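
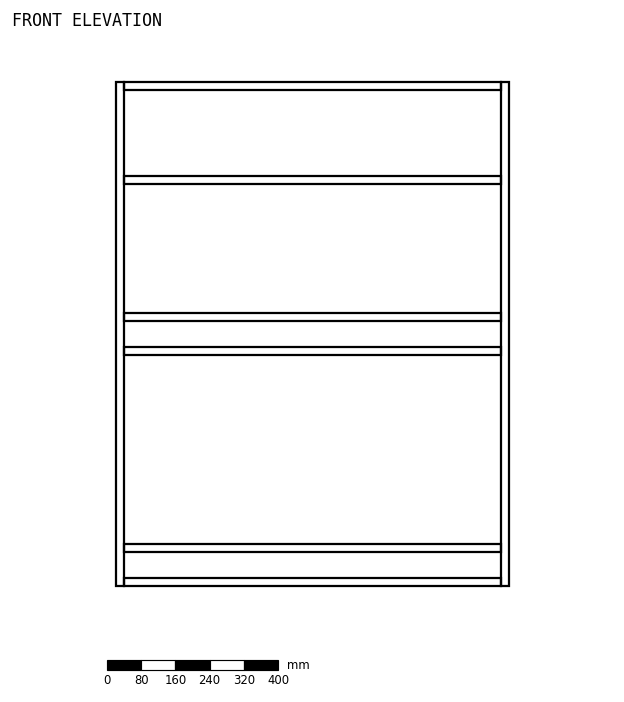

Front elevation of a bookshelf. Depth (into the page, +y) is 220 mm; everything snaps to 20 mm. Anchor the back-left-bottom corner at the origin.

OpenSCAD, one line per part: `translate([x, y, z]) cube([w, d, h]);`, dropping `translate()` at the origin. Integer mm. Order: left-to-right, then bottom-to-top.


cube([20, 220, 1180]);
translate([20, 0, 0]) cube([880, 220, 20]);
translate([20, 0, 80]) cube([880, 220, 20]);
translate([20, 0, 540]) cube([880, 220, 20]);
translate([20, 0, 620]) cube([880, 220, 20]);
translate([20, 0, 940]) cube([880, 220, 20]);
translate([20, 0, 1160]) cube([880, 220, 20]);
translate([900, 0, 0]) cube([20, 220, 1180]);


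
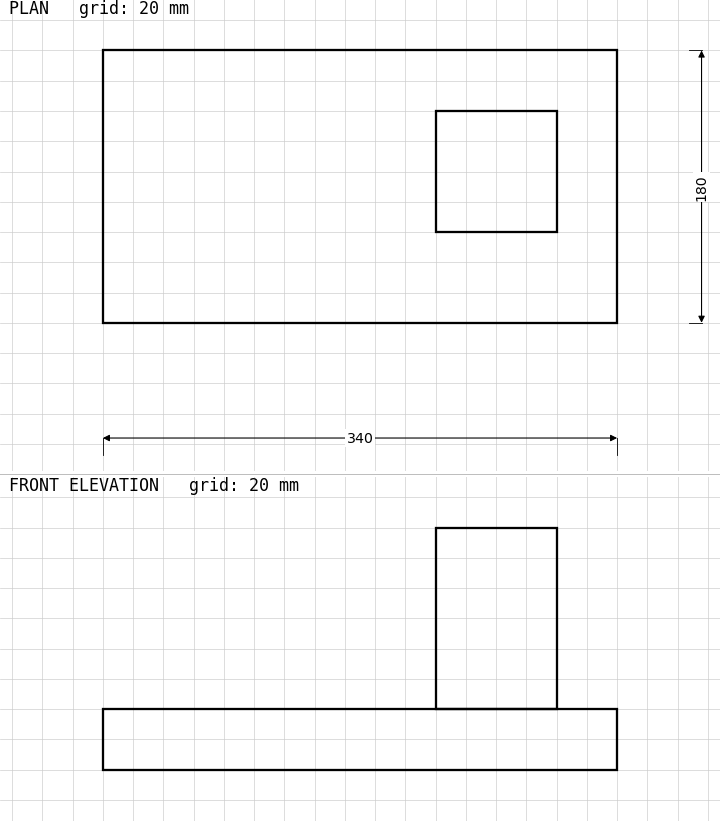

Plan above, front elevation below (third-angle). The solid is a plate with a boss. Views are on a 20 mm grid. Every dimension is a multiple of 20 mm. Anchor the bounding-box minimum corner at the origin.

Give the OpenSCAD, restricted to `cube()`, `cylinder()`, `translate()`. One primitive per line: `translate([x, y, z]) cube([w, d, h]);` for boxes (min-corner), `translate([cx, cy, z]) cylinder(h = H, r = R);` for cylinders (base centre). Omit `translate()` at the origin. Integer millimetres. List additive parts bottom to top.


cube([340, 180, 40]);
translate([220, 60, 40]) cube([80, 80, 120]);


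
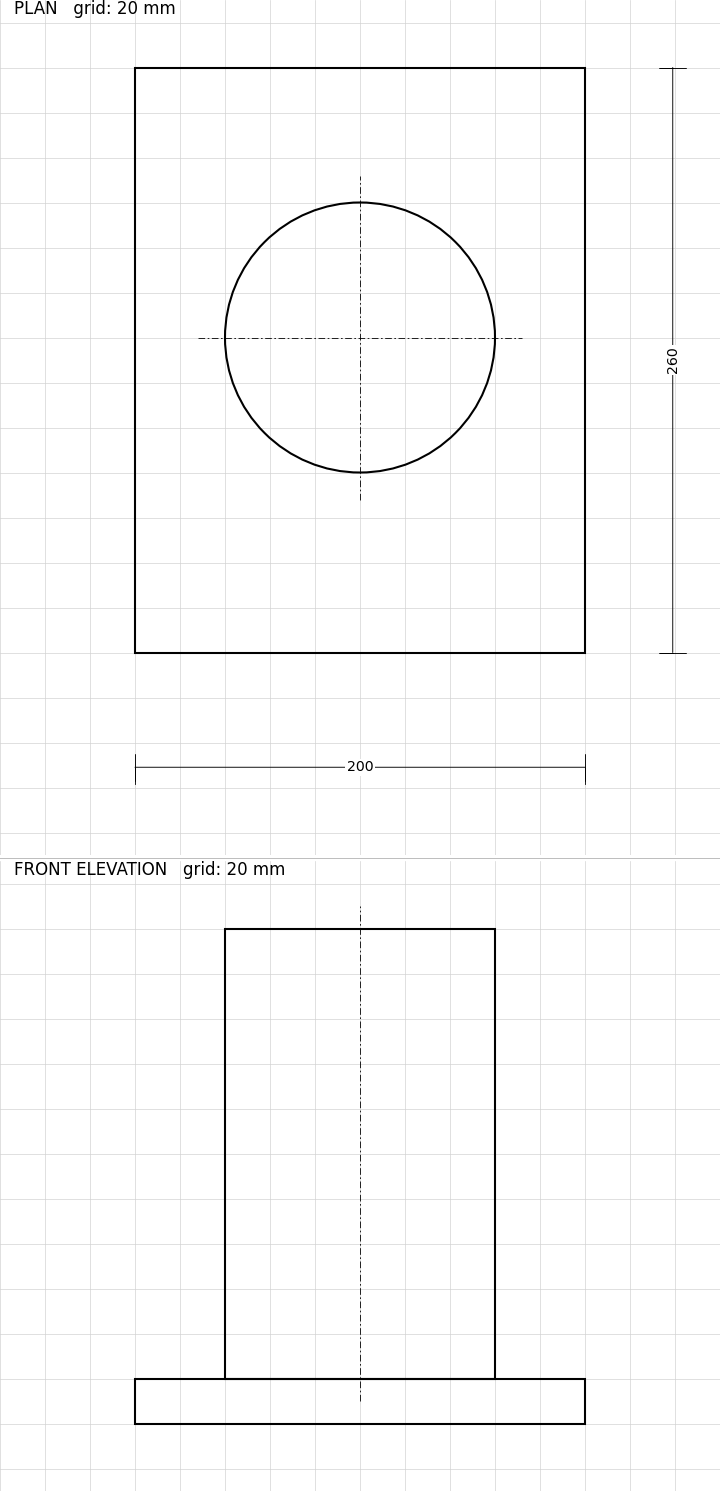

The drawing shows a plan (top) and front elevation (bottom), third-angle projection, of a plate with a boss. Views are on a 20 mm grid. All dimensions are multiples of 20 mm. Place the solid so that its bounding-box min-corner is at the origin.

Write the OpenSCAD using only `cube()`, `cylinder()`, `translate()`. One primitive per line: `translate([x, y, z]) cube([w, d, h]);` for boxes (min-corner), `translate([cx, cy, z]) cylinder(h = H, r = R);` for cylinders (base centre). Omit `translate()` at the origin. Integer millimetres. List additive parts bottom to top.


cube([200, 260, 20]);
translate([100, 140, 20]) cylinder(h = 200, r = 60);


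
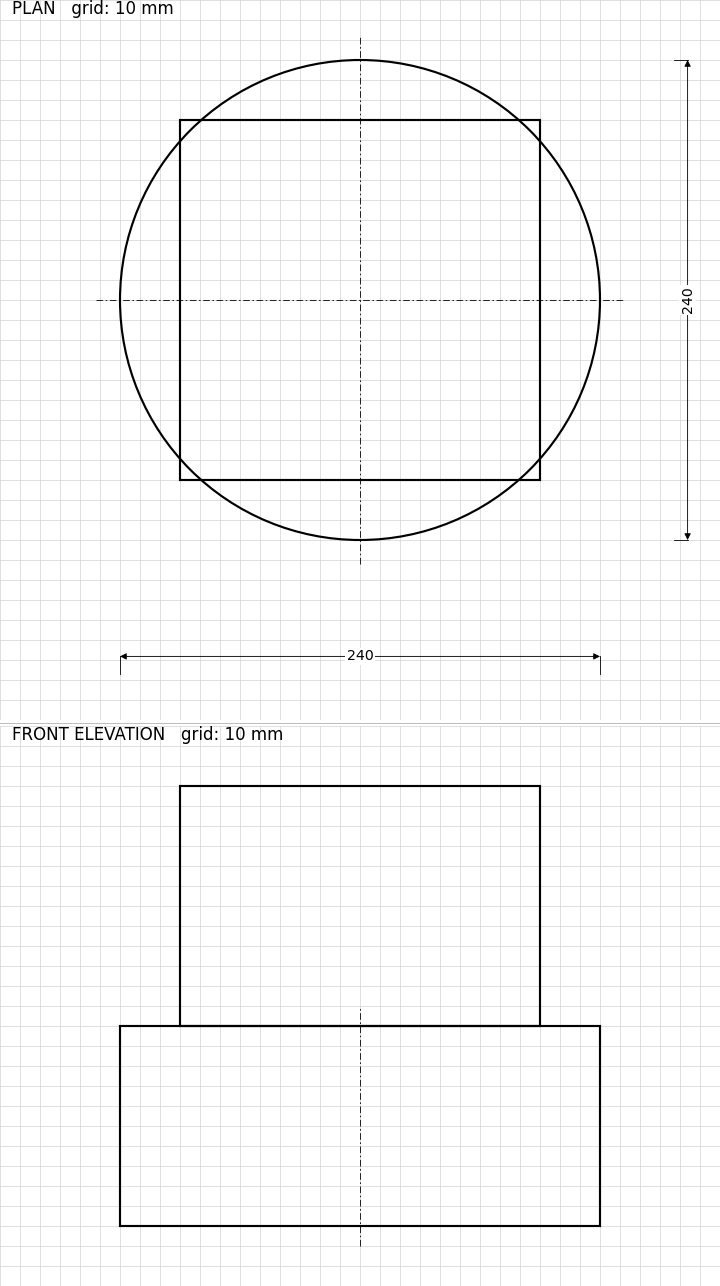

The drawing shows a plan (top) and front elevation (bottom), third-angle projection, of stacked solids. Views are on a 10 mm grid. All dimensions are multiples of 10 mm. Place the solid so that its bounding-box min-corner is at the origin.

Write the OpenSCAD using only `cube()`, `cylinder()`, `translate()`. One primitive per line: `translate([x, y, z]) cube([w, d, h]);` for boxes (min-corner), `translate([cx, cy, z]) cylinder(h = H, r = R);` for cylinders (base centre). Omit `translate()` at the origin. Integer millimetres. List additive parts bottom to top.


translate([120, 120, 0]) cylinder(h = 100, r = 120);
translate([30, 30, 100]) cube([180, 180, 120]);


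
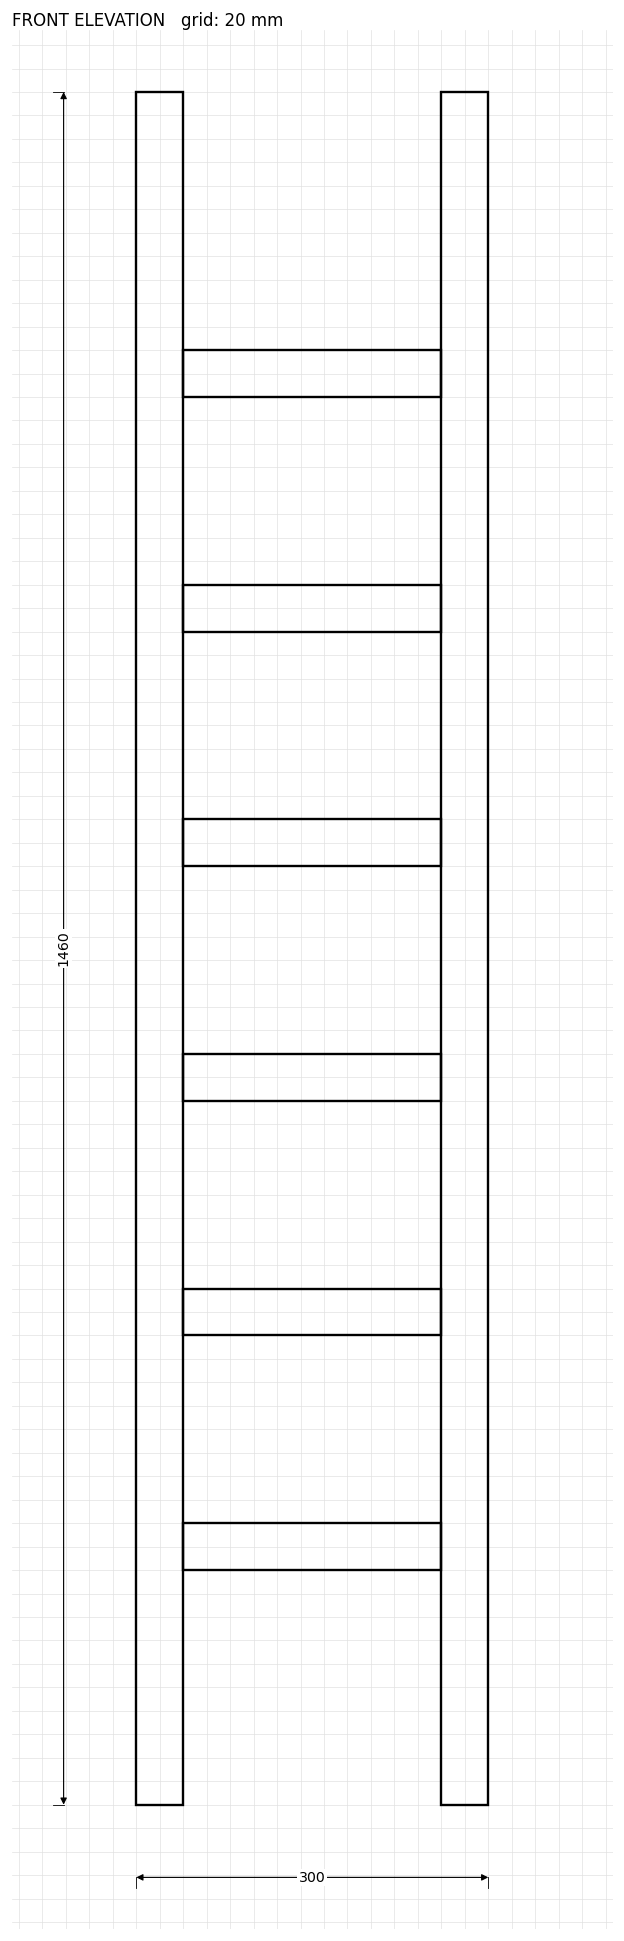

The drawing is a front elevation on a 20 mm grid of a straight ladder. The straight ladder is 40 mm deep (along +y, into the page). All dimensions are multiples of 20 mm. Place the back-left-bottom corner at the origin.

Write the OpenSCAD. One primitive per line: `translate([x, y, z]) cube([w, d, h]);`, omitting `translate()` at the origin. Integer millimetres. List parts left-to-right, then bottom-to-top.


cube([40, 40, 1460]);
translate([40, 0, 200]) cube([220, 40, 40]);
translate([40, 0, 400]) cube([220, 40, 40]);
translate([40, 0, 600]) cube([220, 40, 40]);
translate([40, 0, 800]) cube([220, 40, 40]);
translate([40, 0, 1000]) cube([220, 40, 40]);
translate([40, 0, 1200]) cube([220, 40, 40]);
translate([260, 0, 0]) cube([40, 40, 1460]);


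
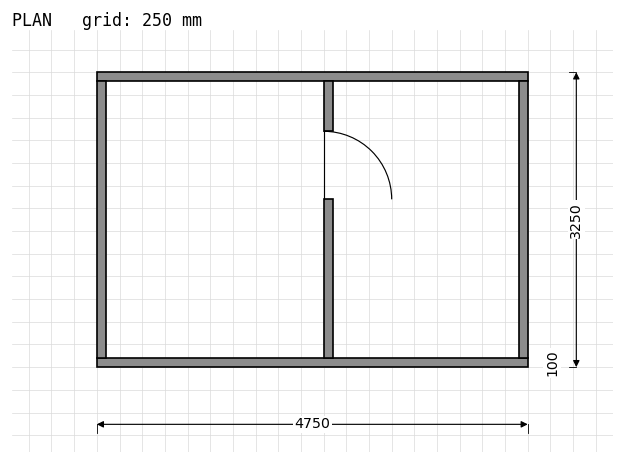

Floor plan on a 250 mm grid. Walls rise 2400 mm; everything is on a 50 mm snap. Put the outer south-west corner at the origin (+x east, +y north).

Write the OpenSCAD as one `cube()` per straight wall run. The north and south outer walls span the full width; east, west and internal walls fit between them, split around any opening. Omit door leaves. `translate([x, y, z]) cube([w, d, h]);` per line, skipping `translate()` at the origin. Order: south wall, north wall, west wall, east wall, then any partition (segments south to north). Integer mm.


cube([4750, 100, 2400]);
translate([0, 3150, 0]) cube([4750, 100, 2400]);
translate([0, 100, 0]) cube([100, 3050, 2400]);
translate([4650, 100, 0]) cube([100, 3050, 2400]);
translate([2500, 100, 0]) cube([100, 1750, 2400]);
translate([2500, 2600, 0]) cube([100, 550, 2400]);


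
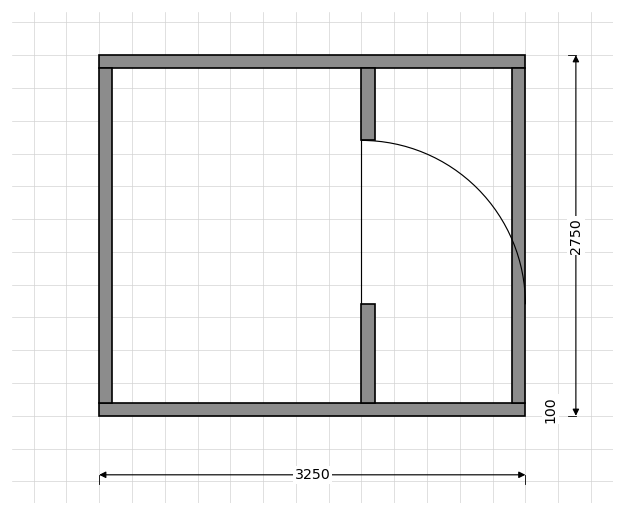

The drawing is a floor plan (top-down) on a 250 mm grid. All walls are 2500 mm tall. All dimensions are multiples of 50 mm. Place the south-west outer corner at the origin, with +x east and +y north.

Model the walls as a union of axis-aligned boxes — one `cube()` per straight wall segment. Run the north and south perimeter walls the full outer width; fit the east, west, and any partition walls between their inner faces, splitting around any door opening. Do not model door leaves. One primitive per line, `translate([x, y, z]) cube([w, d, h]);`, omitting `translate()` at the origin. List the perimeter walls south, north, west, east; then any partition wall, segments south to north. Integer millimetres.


cube([3250, 100, 2500]);
translate([0, 2650, 0]) cube([3250, 100, 2500]);
translate([0, 100, 0]) cube([100, 2550, 2500]);
translate([3150, 100, 0]) cube([100, 2550, 2500]);
translate([2000, 100, 0]) cube([100, 750, 2500]);
translate([2000, 2100, 0]) cube([100, 550, 2500]);


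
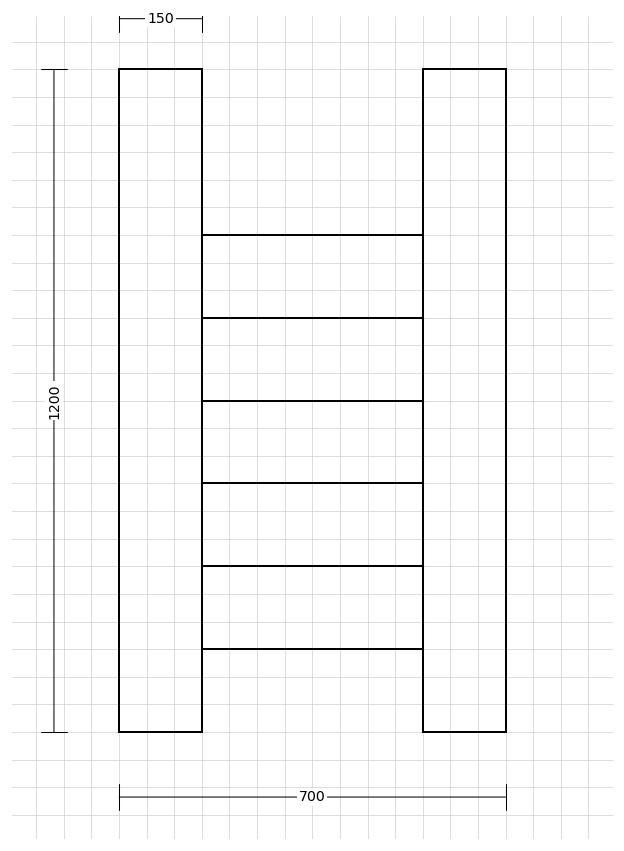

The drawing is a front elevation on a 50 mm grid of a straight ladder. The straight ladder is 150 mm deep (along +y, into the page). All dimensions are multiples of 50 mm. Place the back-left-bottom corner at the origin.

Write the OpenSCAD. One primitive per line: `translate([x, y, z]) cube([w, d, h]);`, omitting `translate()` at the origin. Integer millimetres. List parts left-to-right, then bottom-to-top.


cube([150, 150, 1200]);
translate([150, 0, 150]) cube([400, 150, 150]);
translate([150, 0, 300]) cube([400, 150, 150]);
translate([150, 0, 450]) cube([400, 150, 150]);
translate([150, 0, 600]) cube([400, 150, 150]);
translate([150, 0, 750]) cube([400, 150, 150]);
translate([550, 0, 0]) cube([150, 150, 1200]);


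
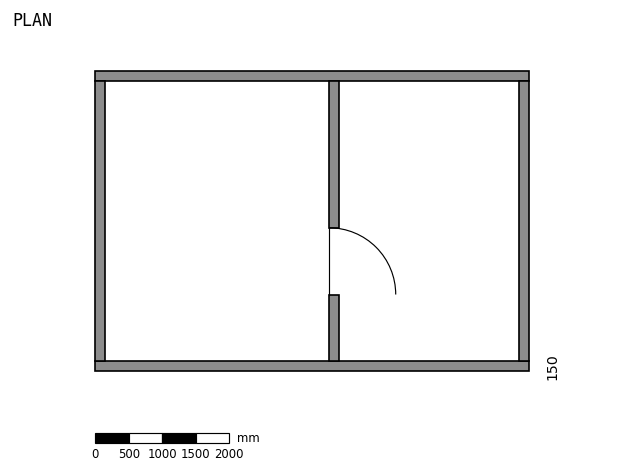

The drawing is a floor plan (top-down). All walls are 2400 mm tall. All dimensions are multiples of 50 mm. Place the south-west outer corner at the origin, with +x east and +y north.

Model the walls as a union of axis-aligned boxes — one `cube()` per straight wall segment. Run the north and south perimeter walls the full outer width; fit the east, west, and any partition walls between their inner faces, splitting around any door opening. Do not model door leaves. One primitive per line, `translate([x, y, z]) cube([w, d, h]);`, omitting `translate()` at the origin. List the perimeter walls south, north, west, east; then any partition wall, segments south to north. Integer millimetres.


cube([6500, 150, 2400]);
translate([0, 4350, 0]) cube([6500, 150, 2400]);
translate([0, 150, 0]) cube([150, 4200, 2400]);
translate([6350, 150, 0]) cube([150, 4200, 2400]);
translate([3500, 150, 0]) cube([150, 1000, 2400]);
translate([3500, 2150, 0]) cube([150, 2200, 2400]);


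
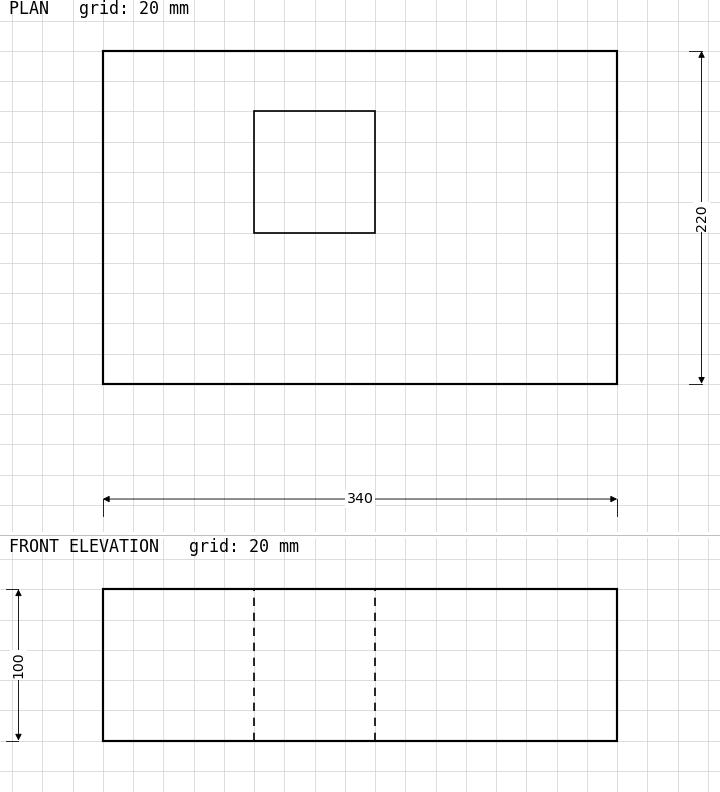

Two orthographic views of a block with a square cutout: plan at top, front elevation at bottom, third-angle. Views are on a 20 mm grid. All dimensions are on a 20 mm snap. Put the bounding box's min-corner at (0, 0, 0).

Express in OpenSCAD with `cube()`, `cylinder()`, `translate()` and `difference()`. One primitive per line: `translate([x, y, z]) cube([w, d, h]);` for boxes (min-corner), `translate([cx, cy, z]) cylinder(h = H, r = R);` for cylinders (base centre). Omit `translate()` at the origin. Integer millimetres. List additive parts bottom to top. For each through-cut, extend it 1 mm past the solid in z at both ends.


difference() {
  cube([340, 220, 100]);
  translate([100, 100, -1]) cube([80, 80, 102]);
}


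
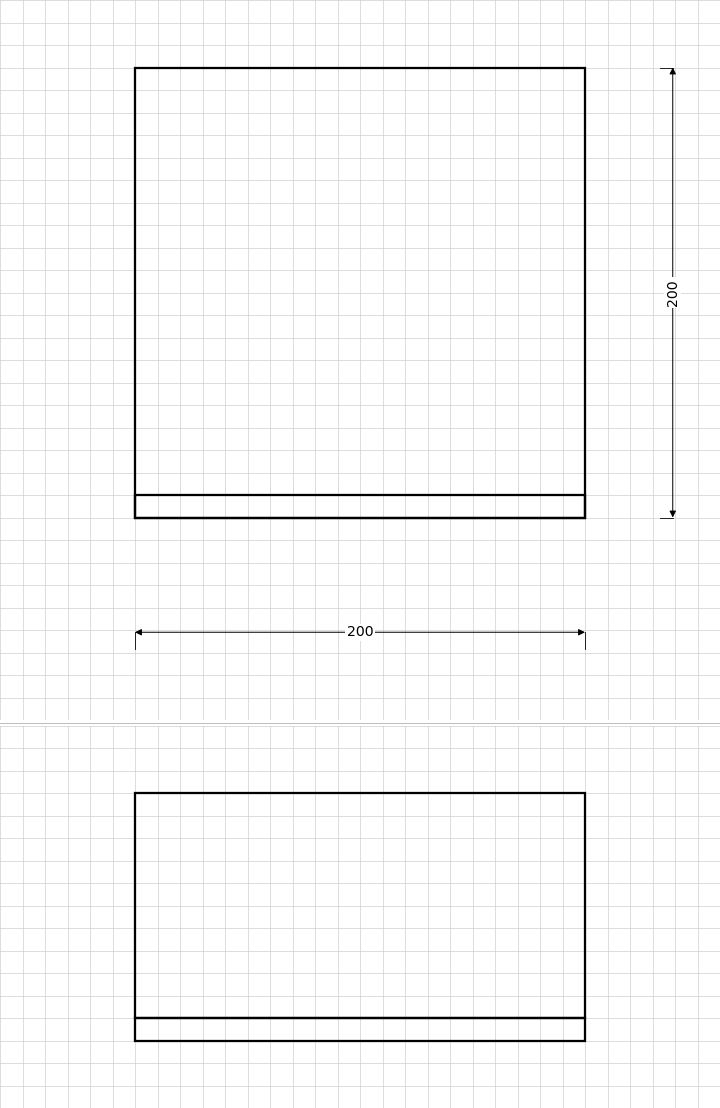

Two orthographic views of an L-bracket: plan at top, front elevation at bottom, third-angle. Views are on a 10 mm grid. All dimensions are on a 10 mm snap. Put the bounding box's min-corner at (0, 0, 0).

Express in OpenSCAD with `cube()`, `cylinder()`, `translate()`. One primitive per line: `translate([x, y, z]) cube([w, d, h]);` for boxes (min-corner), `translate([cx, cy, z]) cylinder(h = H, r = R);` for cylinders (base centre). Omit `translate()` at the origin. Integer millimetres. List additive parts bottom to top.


cube([200, 200, 10]);
translate([0, 0, 10]) cube([200, 10, 100]);


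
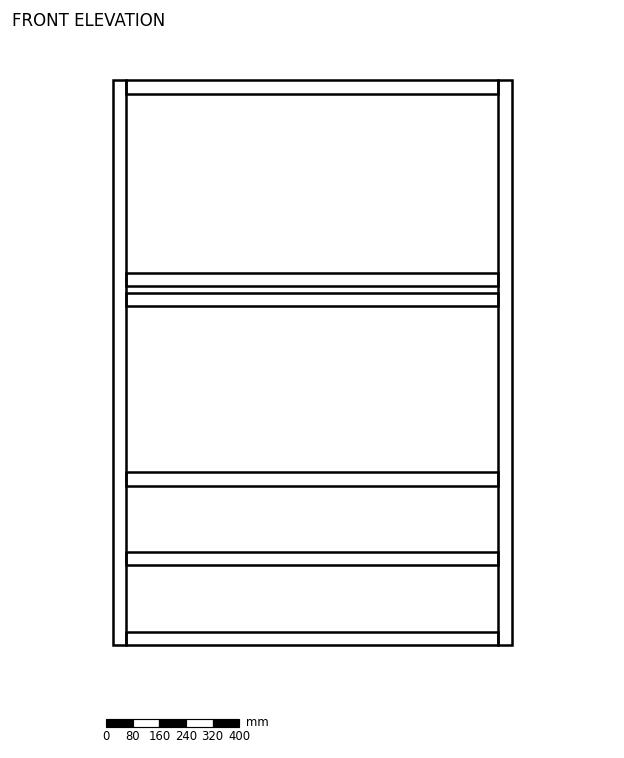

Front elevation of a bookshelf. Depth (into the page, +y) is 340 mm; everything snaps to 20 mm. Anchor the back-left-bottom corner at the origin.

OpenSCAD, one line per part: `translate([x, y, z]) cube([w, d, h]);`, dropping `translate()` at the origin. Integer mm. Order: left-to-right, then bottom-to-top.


cube([40, 340, 1700]);
translate([40, 0, 0]) cube([1120, 340, 40]);
translate([40, 0, 240]) cube([1120, 340, 40]);
translate([40, 0, 480]) cube([1120, 340, 40]);
translate([40, 0, 1020]) cube([1120, 340, 40]);
translate([40, 0, 1080]) cube([1120, 340, 40]);
translate([40, 0, 1660]) cube([1120, 340, 40]);
translate([1160, 0, 0]) cube([40, 340, 1700]);


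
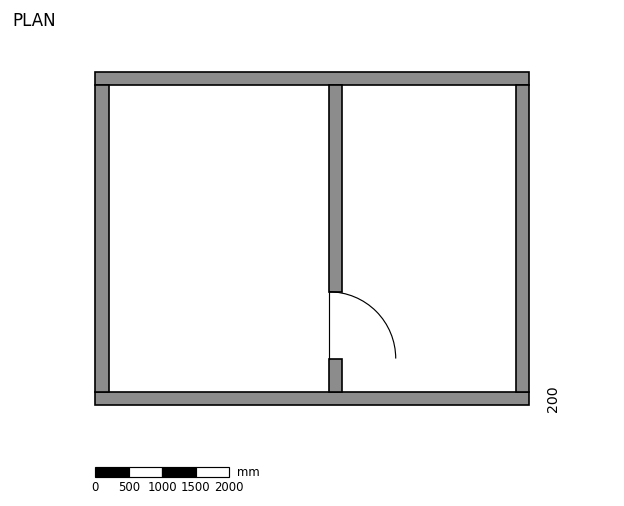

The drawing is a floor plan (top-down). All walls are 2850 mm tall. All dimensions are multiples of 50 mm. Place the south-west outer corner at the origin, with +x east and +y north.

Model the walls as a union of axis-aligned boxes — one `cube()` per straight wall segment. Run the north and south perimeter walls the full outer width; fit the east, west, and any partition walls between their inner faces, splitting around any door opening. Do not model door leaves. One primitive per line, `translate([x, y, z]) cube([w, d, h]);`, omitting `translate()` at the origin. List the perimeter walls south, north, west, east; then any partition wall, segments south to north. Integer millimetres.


cube([6500, 200, 2850]);
translate([0, 4800, 0]) cube([6500, 200, 2850]);
translate([0, 200, 0]) cube([200, 4600, 2850]);
translate([6300, 200, 0]) cube([200, 4600, 2850]);
translate([3500, 200, 0]) cube([200, 500, 2850]);
translate([3500, 1700, 0]) cube([200, 3100, 2850]);


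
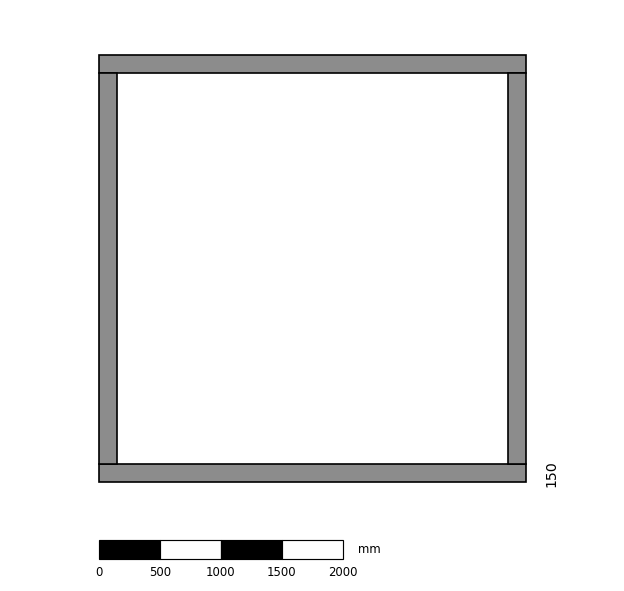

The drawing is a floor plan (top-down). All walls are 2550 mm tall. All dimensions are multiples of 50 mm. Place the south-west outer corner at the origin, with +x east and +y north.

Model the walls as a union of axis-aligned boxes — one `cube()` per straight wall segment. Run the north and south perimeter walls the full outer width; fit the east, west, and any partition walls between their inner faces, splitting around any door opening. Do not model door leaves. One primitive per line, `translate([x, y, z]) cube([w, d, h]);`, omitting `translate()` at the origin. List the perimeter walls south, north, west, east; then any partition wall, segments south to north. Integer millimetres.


cube([3500, 150, 2550]);
translate([0, 3350, 0]) cube([3500, 150, 2550]);
translate([0, 150, 0]) cube([150, 3200, 2550]);
translate([3350, 150, 0]) cube([150, 3200, 2550]);


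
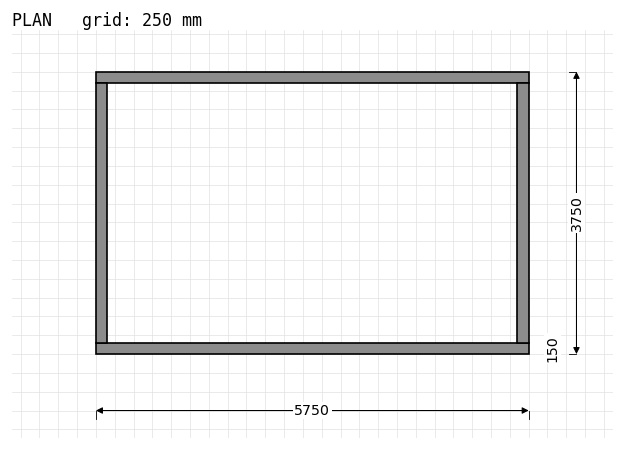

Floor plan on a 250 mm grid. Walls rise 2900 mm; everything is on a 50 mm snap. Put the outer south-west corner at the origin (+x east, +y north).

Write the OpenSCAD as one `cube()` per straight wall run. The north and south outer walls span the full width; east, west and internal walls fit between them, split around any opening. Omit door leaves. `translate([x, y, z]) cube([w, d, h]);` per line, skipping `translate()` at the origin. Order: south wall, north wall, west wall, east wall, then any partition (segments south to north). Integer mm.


cube([5750, 150, 2900]);
translate([0, 3600, 0]) cube([5750, 150, 2900]);
translate([0, 150, 0]) cube([150, 3450, 2900]);
translate([5600, 150, 0]) cube([150, 3450, 2900]);


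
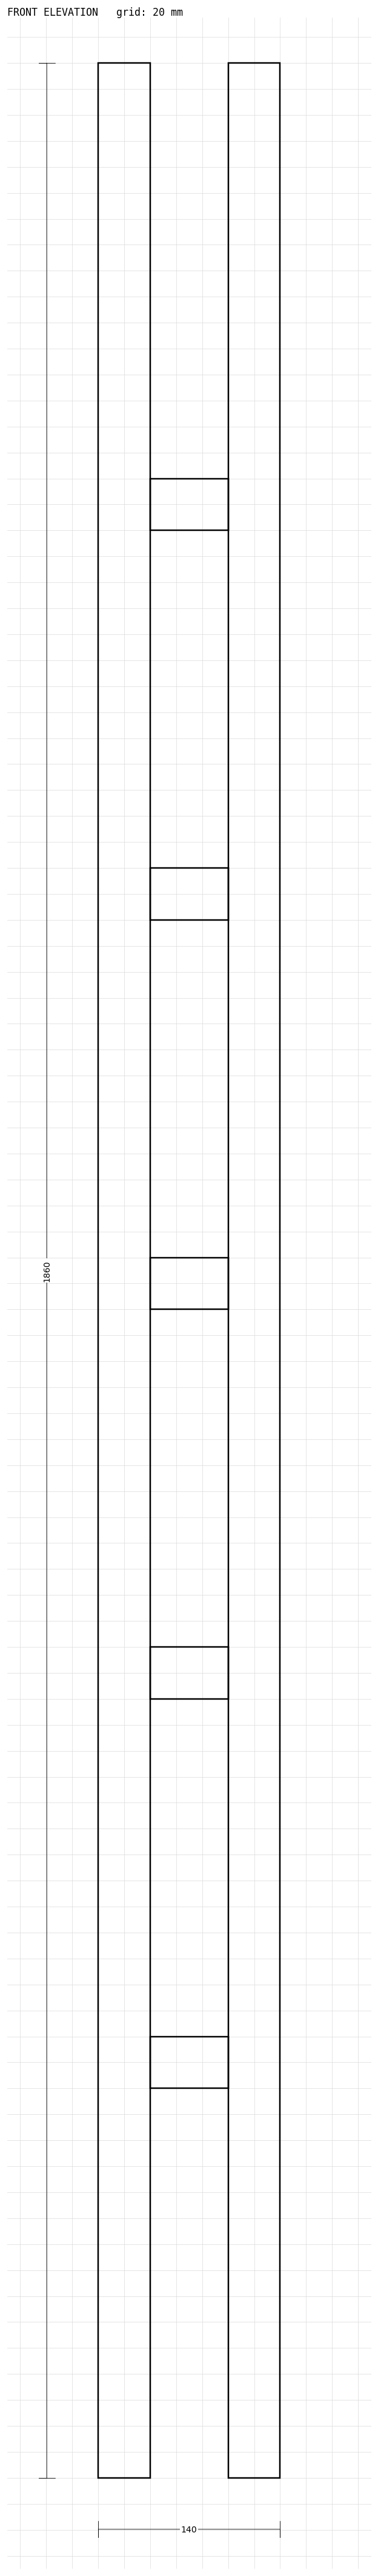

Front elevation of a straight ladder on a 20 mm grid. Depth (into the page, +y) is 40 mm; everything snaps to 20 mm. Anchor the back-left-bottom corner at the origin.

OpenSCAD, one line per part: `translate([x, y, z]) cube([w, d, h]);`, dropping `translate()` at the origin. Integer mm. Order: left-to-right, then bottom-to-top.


cube([40, 40, 1860]);
translate([40, 0, 300]) cube([60, 40, 40]);
translate([40, 0, 600]) cube([60, 40, 40]);
translate([40, 0, 900]) cube([60, 40, 40]);
translate([40, 0, 1200]) cube([60, 40, 40]);
translate([40, 0, 1500]) cube([60, 40, 40]);
translate([100, 0, 0]) cube([40, 40, 1860]);


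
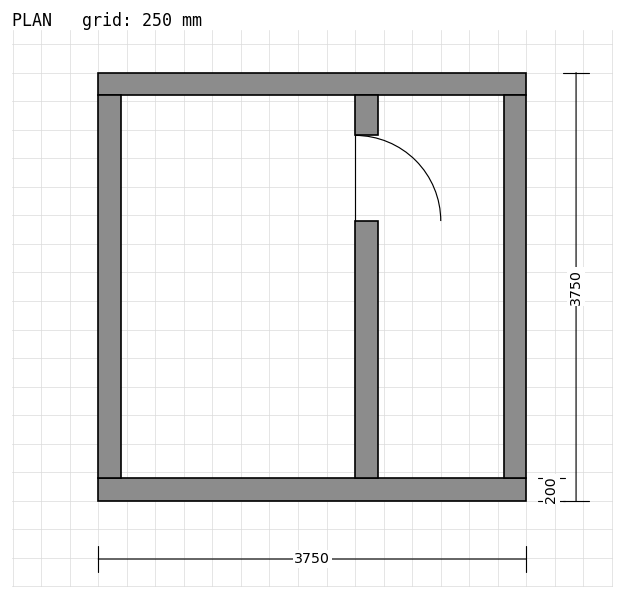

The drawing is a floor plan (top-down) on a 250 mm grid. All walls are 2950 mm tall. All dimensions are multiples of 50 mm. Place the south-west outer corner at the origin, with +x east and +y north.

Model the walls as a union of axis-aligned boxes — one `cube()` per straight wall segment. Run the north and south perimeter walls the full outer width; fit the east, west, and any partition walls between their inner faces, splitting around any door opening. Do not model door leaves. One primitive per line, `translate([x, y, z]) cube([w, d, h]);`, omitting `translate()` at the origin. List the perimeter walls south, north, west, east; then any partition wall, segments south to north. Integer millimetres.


cube([3750, 200, 2950]);
translate([0, 3550, 0]) cube([3750, 200, 2950]);
translate([0, 200, 0]) cube([200, 3350, 2950]);
translate([3550, 200, 0]) cube([200, 3350, 2950]);
translate([2250, 200, 0]) cube([200, 2250, 2950]);
translate([2250, 3200, 0]) cube([200, 350, 2950]);


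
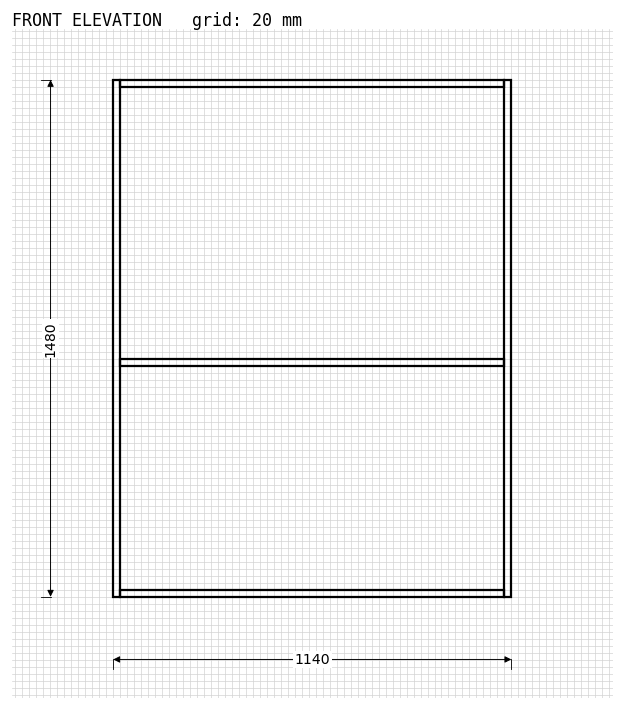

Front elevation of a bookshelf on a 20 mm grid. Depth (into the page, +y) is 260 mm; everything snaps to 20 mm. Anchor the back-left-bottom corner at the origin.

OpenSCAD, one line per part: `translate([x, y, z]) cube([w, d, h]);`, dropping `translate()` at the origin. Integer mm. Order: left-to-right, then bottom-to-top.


cube([20, 260, 1480]);
translate([20, 0, 0]) cube([1100, 260, 20]);
translate([20, 0, 660]) cube([1100, 260, 20]);
translate([20, 0, 1460]) cube([1100, 260, 20]);
translate([1120, 0, 0]) cube([20, 260, 1480]);


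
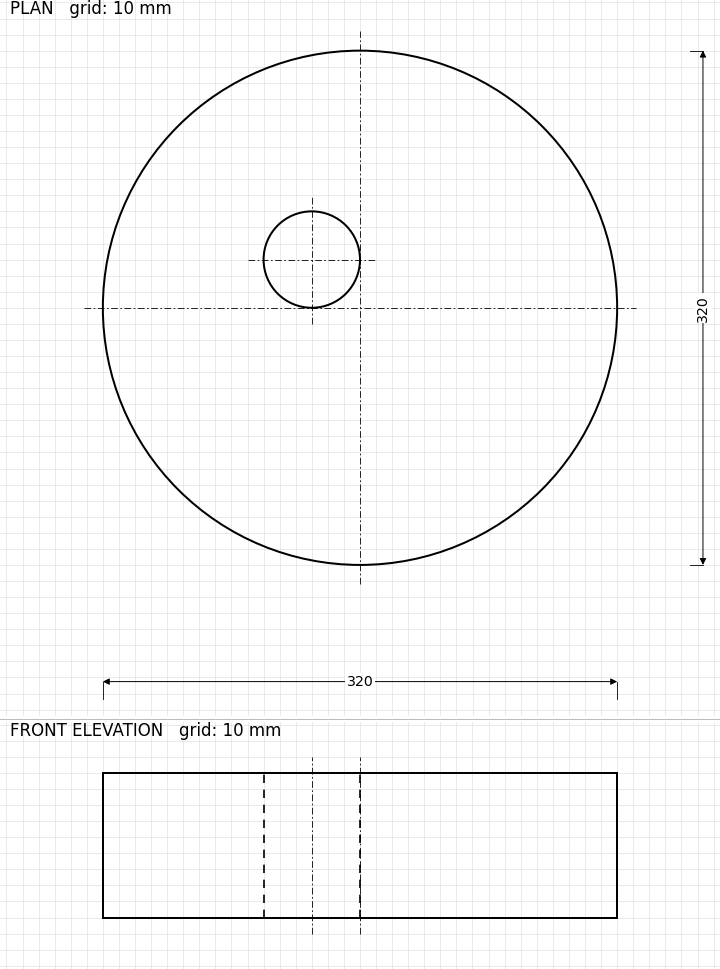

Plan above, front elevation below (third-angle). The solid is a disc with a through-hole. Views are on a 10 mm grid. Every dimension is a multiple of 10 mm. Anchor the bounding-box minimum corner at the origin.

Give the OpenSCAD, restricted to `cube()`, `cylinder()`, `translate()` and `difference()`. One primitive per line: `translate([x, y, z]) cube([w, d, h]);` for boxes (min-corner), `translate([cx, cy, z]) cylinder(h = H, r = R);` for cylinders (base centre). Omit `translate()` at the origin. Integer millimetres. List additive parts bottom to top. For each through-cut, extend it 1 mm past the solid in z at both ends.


difference() {
  translate([160, 160, 0]) cylinder(h = 90, r = 160);
  translate([130, 190, -1]) cylinder(h = 92, r = 30);
}


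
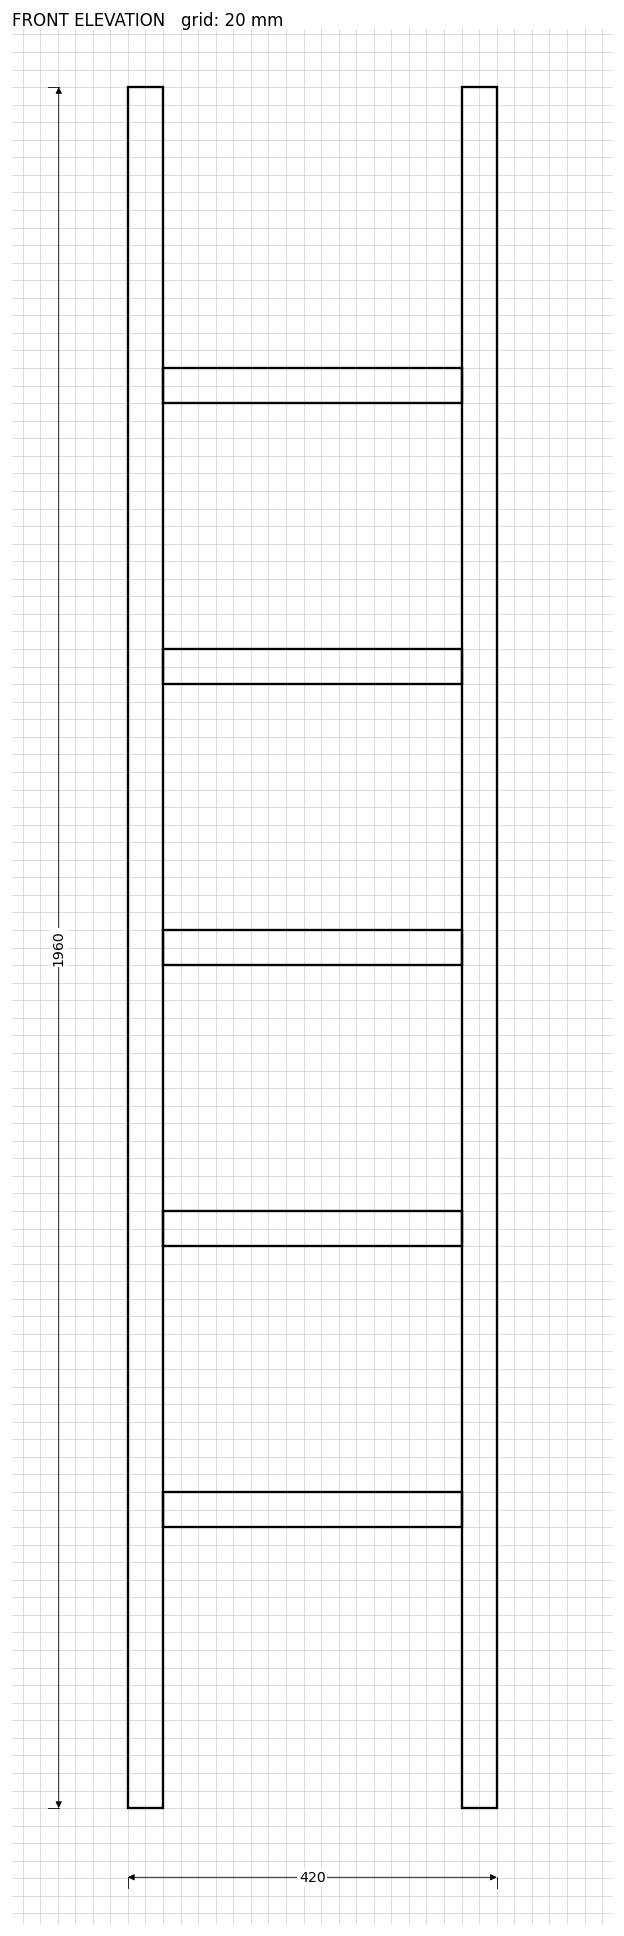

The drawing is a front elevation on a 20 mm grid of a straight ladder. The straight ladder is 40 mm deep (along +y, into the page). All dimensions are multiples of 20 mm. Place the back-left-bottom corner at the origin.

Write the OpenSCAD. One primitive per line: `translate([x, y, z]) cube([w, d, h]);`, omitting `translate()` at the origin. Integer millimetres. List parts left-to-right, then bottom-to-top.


cube([40, 40, 1960]);
translate([40, 0, 320]) cube([340, 40, 40]);
translate([40, 0, 640]) cube([340, 40, 40]);
translate([40, 0, 960]) cube([340, 40, 40]);
translate([40, 0, 1280]) cube([340, 40, 40]);
translate([40, 0, 1600]) cube([340, 40, 40]);
translate([380, 0, 0]) cube([40, 40, 1960]);


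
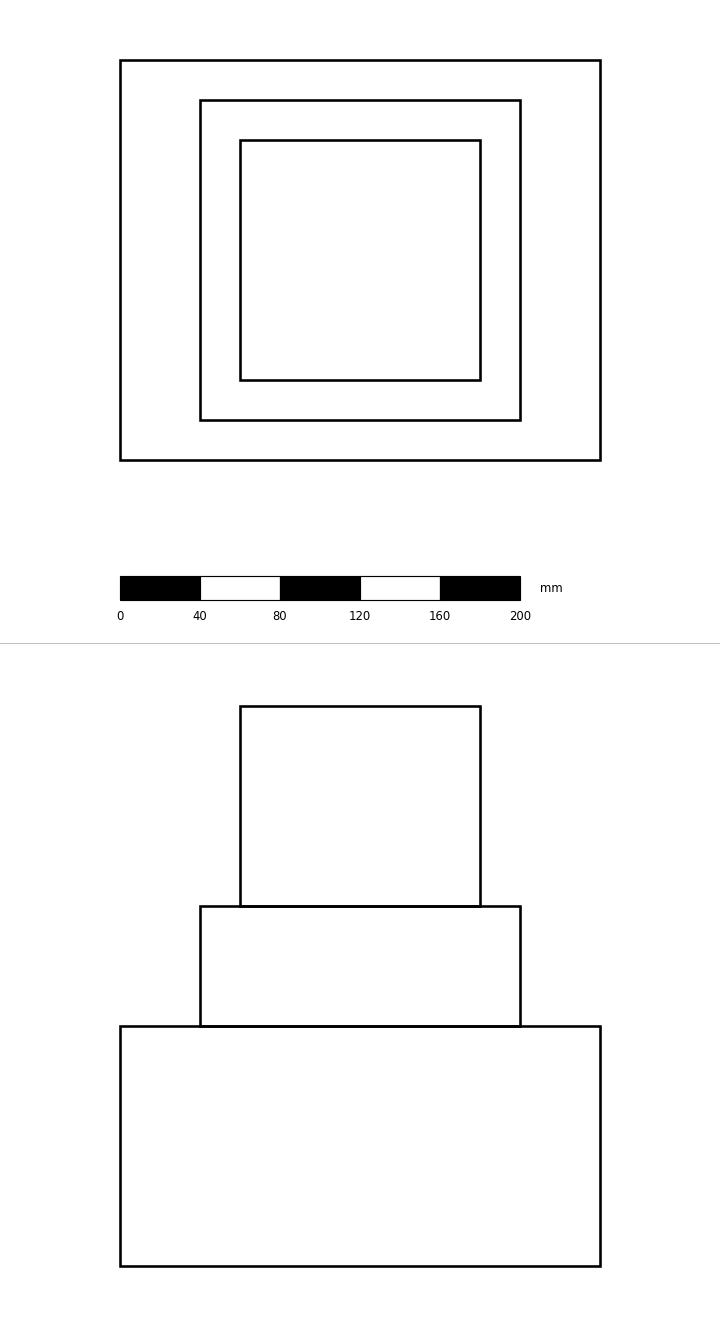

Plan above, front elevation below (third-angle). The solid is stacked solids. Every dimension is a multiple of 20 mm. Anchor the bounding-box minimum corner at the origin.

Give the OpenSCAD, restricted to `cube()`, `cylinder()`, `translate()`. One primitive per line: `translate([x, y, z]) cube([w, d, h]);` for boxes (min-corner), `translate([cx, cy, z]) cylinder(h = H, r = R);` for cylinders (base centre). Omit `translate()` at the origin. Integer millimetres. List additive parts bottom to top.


cube([240, 200, 120]);
translate([40, 20, 120]) cube([160, 160, 60]);
translate([60, 40, 180]) cube([120, 120, 100]);


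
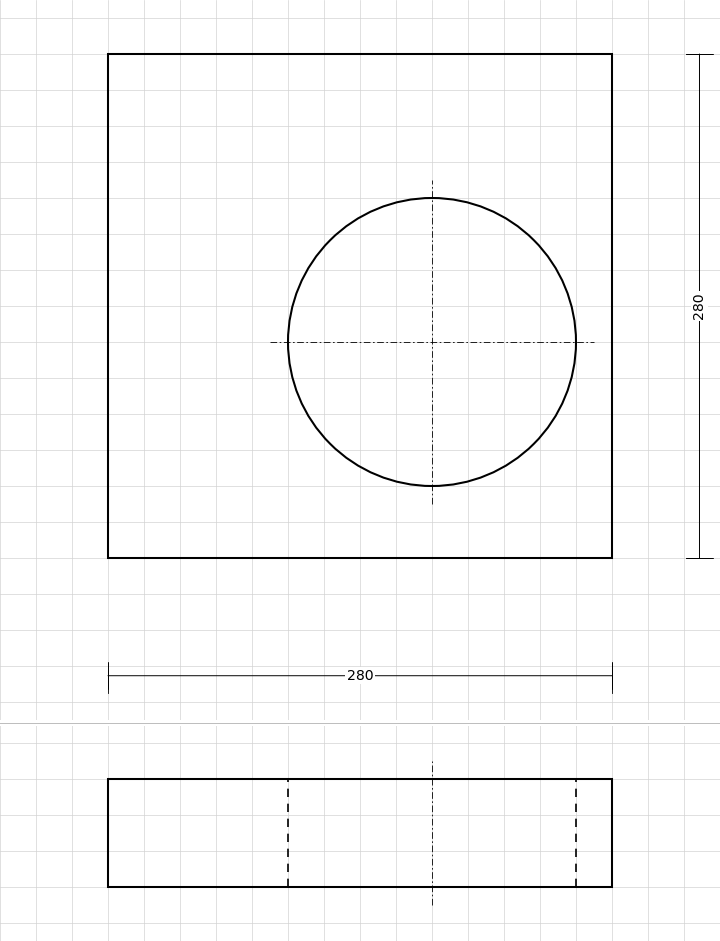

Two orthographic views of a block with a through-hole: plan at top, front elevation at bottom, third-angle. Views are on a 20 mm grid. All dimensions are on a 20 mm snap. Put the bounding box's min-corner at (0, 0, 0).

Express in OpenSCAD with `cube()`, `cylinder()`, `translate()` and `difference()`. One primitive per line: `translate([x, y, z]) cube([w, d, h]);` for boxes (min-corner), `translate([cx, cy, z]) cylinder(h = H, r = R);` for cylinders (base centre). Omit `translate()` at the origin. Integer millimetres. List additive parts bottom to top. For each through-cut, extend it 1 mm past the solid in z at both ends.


difference() {
  cube([280, 280, 60]);
  translate([180, 120, -1]) cylinder(h = 62, r = 80);
}


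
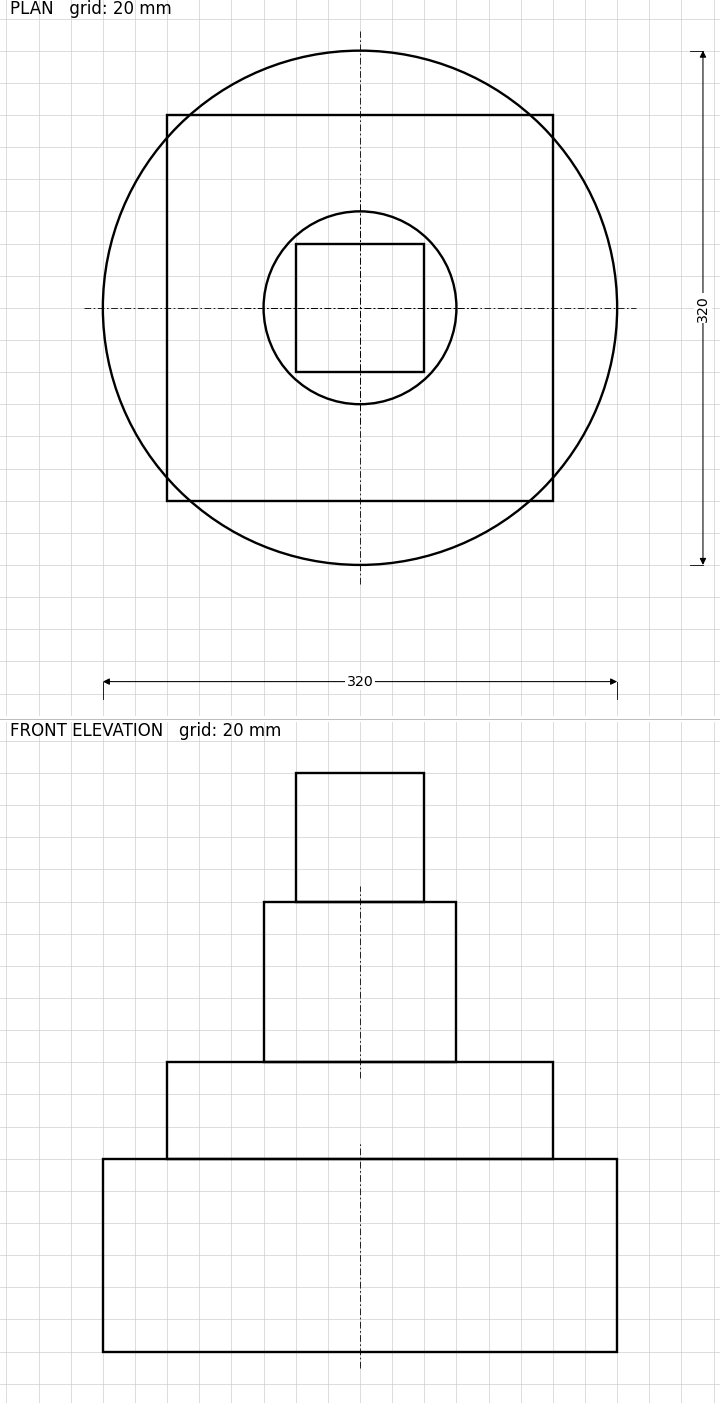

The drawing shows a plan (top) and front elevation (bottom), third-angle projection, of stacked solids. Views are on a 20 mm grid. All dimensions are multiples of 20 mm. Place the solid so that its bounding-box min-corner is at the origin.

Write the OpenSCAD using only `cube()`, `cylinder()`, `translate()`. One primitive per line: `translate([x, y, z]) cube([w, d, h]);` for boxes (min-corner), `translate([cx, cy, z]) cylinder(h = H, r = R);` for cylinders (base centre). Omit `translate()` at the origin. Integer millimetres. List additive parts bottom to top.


translate([160, 160, 0]) cylinder(h = 120, r = 160);
translate([40, 40, 120]) cube([240, 240, 60]);
translate([160, 160, 180]) cylinder(h = 100, r = 60);
translate([120, 120, 280]) cube([80, 80, 80]);


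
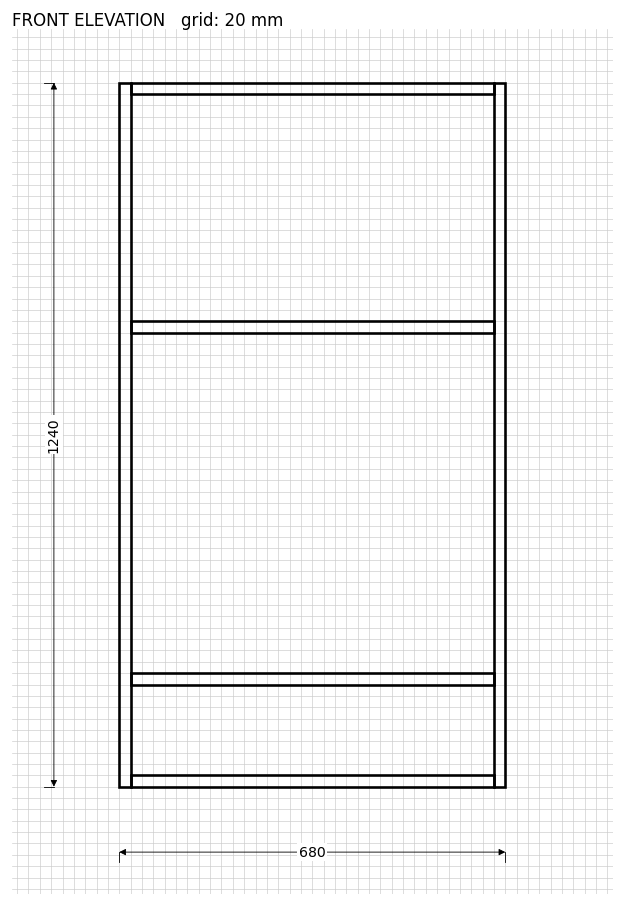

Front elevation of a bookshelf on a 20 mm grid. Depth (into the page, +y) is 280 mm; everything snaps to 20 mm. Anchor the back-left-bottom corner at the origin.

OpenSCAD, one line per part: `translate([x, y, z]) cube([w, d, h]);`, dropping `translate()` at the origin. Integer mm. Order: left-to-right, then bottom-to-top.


cube([20, 280, 1240]);
translate([20, 0, 0]) cube([640, 280, 20]);
translate([20, 0, 180]) cube([640, 280, 20]);
translate([20, 0, 800]) cube([640, 280, 20]);
translate([20, 0, 1220]) cube([640, 280, 20]);
translate([660, 0, 0]) cube([20, 280, 1240]);


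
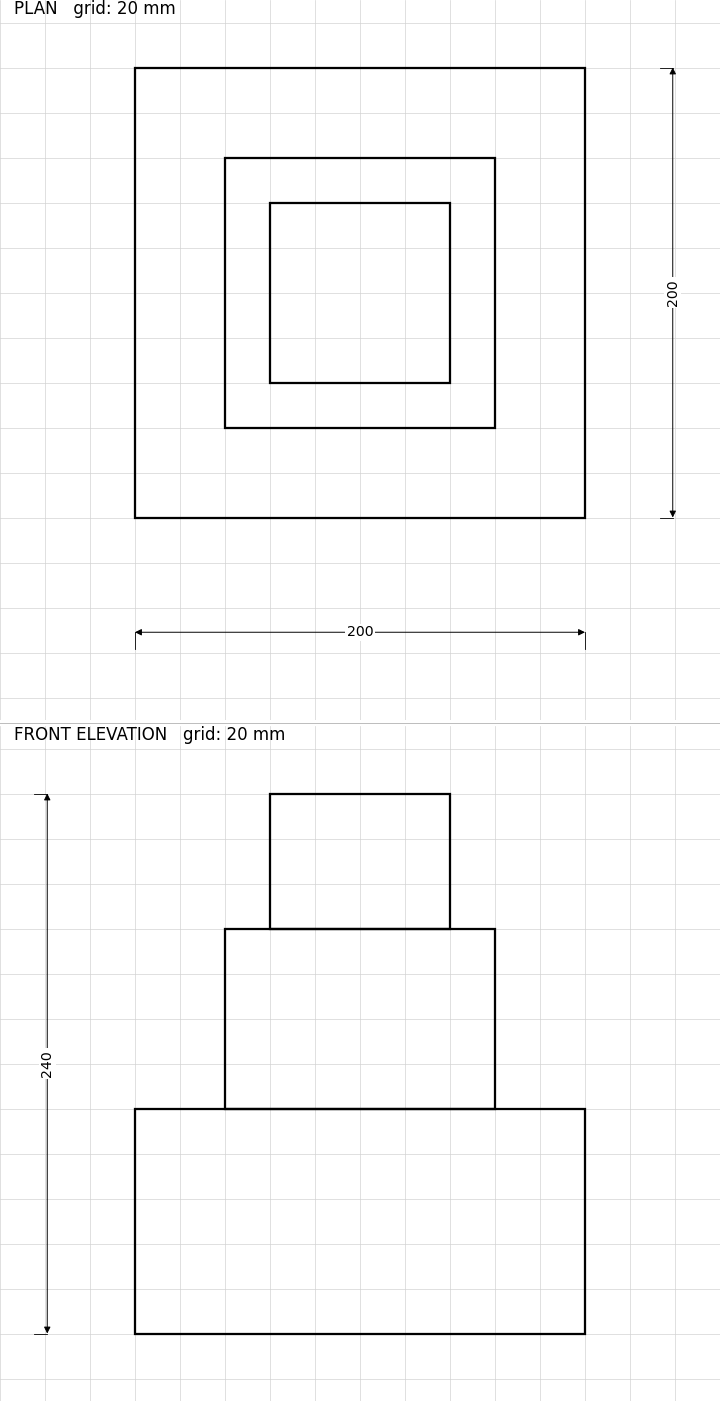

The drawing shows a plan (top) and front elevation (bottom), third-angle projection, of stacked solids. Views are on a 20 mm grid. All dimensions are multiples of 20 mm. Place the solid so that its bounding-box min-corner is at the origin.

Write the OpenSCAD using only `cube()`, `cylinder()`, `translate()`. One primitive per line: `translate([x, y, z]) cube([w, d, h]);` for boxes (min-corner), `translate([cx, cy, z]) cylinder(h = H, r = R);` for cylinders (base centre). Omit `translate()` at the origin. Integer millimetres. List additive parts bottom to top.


cube([200, 200, 100]);
translate([40, 40, 100]) cube([120, 120, 80]);
translate([60, 60, 180]) cube([80, 80, 60]);


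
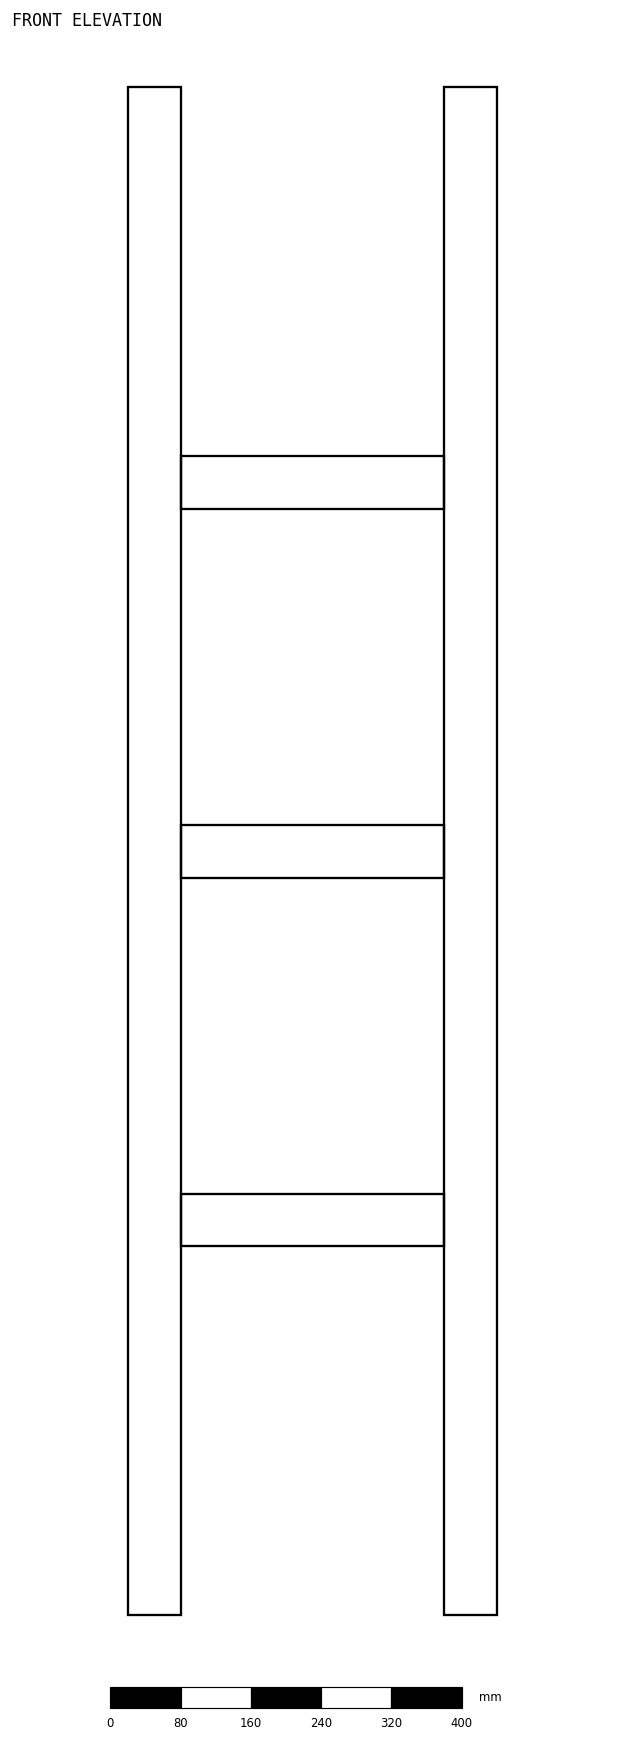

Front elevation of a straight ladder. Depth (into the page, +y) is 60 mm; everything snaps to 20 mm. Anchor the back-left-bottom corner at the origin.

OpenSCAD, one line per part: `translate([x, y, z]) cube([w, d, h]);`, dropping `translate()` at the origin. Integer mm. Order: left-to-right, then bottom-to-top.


cube([60, 60, 1740]);
translate([60, 0, 420]) cube([300, 60, 60]);
translate([60, 0, 840]) cube([300, 60, 60]);
translate([60, 0, 1260]) cube([300, 60, 60]);
translate([360, 0, 0]) cube([60, 60, 1740]);


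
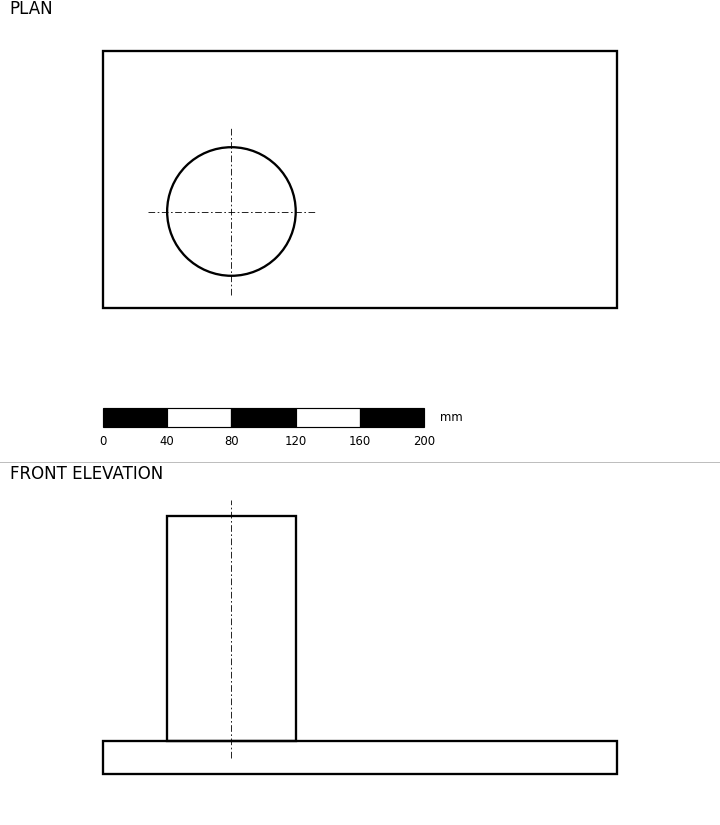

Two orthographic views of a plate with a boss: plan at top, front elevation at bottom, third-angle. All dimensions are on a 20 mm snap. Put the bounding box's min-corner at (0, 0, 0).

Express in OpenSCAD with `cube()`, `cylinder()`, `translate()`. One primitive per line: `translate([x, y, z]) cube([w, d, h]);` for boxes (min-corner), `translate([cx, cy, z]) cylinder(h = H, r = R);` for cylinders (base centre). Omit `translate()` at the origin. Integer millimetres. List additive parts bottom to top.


cube([320, 160, 20]);
translate([80, 60, 20]) cylinder(h = 140, r = 40);


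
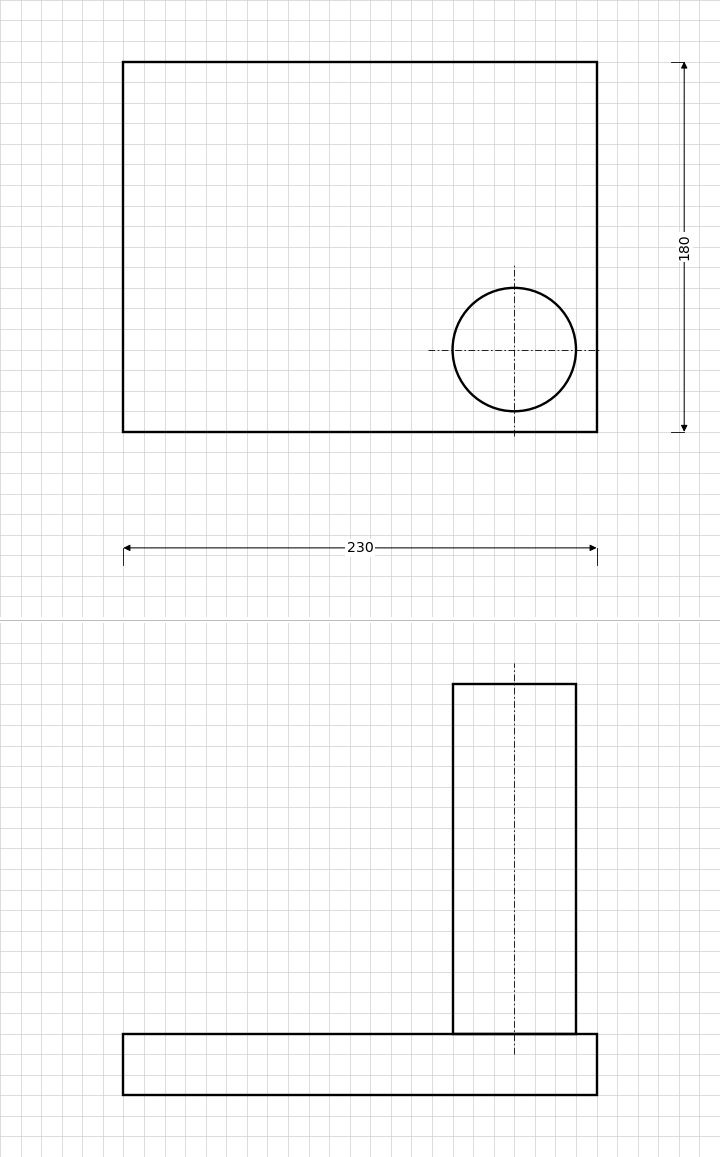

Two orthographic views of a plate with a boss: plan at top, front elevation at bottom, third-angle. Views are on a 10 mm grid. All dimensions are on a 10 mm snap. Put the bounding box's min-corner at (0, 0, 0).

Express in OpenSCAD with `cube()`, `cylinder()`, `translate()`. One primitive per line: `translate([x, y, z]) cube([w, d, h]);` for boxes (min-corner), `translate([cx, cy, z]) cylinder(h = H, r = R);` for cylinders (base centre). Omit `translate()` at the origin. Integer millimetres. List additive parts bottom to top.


cube([230, 180, 30]);
translate([190, 40, 30]) cylinder(h = 170, r = 30);


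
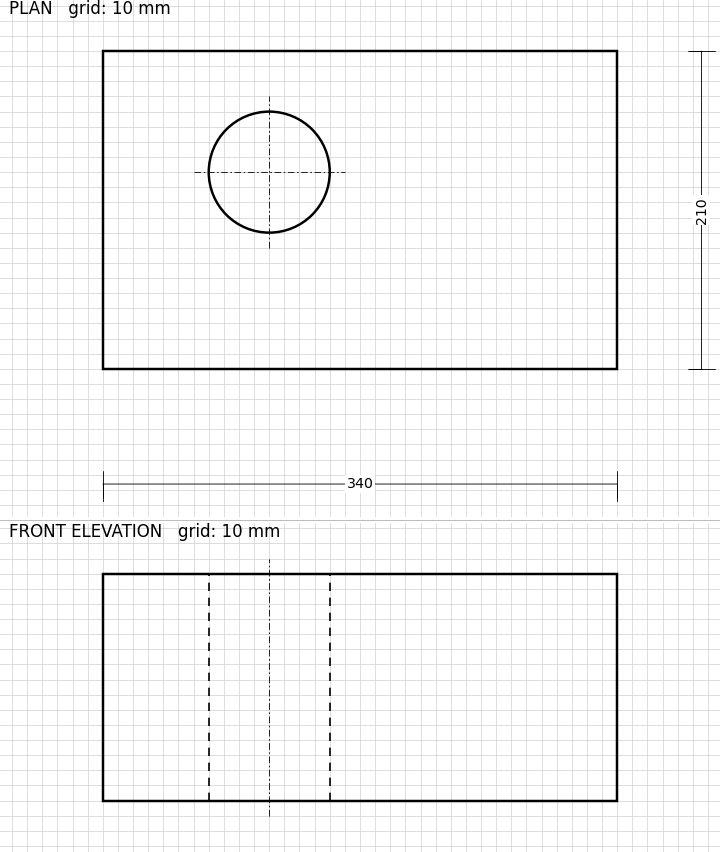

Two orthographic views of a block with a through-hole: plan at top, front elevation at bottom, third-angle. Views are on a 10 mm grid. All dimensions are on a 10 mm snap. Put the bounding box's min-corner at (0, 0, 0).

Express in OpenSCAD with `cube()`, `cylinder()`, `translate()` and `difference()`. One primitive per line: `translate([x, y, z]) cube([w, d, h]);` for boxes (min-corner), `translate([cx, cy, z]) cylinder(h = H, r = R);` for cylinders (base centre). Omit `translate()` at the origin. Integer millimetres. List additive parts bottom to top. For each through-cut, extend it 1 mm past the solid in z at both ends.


difference() {
  cube([340, 210, 150]);
  translate([110, 130, -1]) cylinder(h = 152, r = 40);
}


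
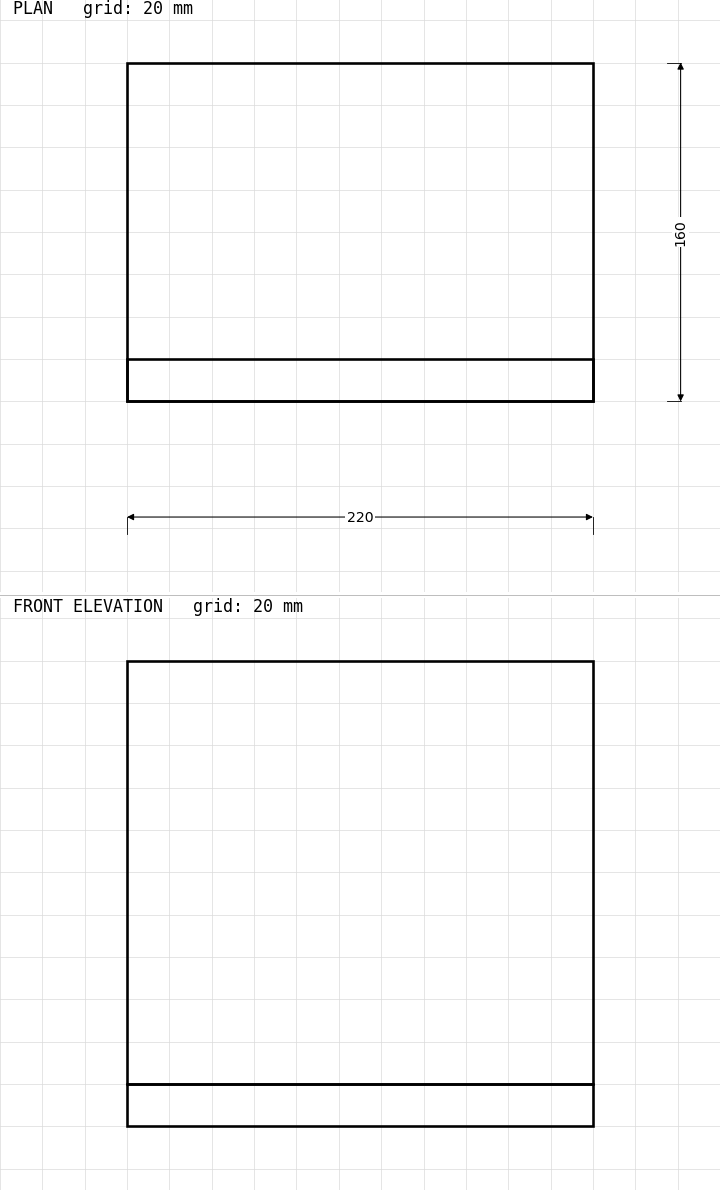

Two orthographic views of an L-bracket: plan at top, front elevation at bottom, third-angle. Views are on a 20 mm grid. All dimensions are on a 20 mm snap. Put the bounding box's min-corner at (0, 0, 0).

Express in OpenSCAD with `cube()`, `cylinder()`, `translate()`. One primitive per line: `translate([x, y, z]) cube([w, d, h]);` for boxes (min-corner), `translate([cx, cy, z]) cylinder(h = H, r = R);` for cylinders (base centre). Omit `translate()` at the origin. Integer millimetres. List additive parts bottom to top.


cube([220, 160, 20]);
translate([0, 0, 20]) cube([220, 20, 200]);


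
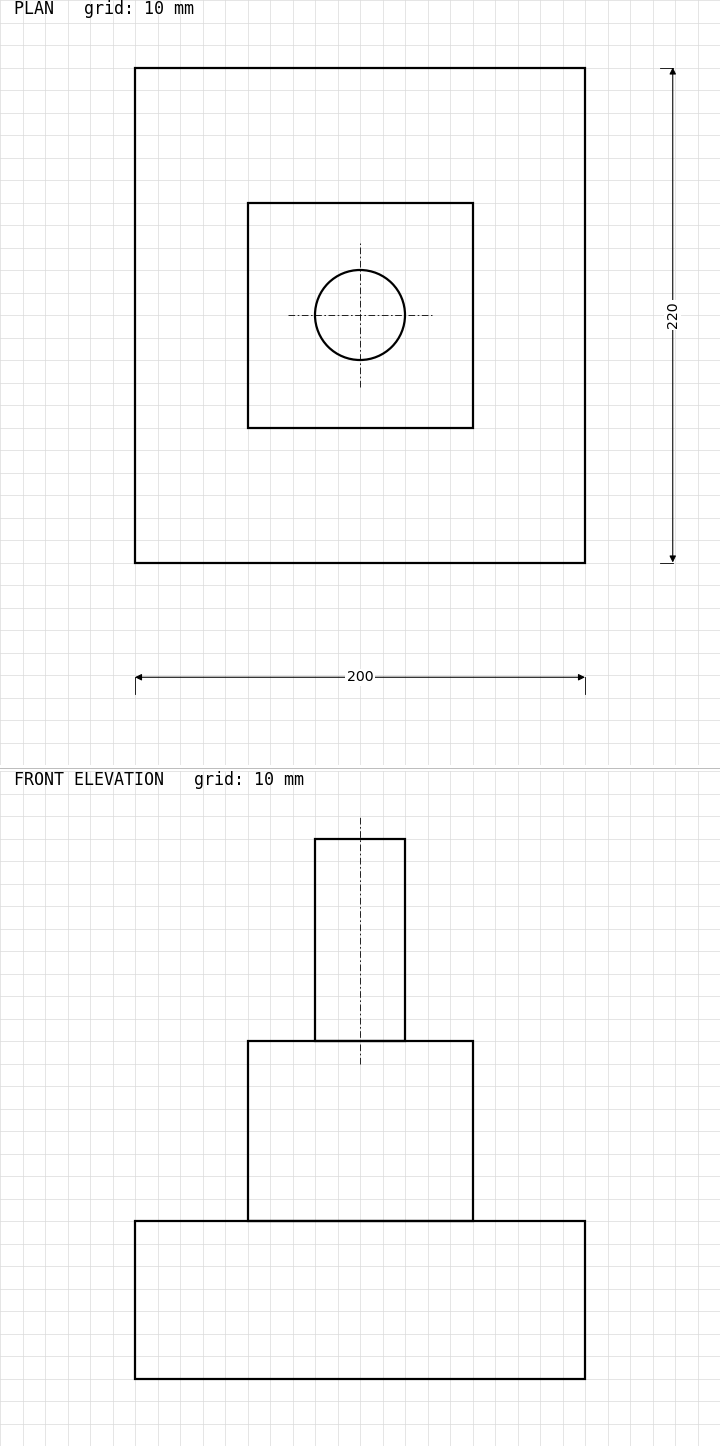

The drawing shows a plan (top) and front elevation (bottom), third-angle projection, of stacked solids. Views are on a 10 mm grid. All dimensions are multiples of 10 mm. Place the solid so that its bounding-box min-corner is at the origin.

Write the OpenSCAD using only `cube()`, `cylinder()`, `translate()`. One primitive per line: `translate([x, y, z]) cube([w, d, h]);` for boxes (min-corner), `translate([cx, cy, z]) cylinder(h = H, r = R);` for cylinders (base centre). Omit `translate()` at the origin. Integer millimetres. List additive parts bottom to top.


cube([200, 220, 70]);
translate([50, 60, 70]) cube([100, 100, 80]);
translate([100, 110, 150]) cylinder(h = 90, r = 20);


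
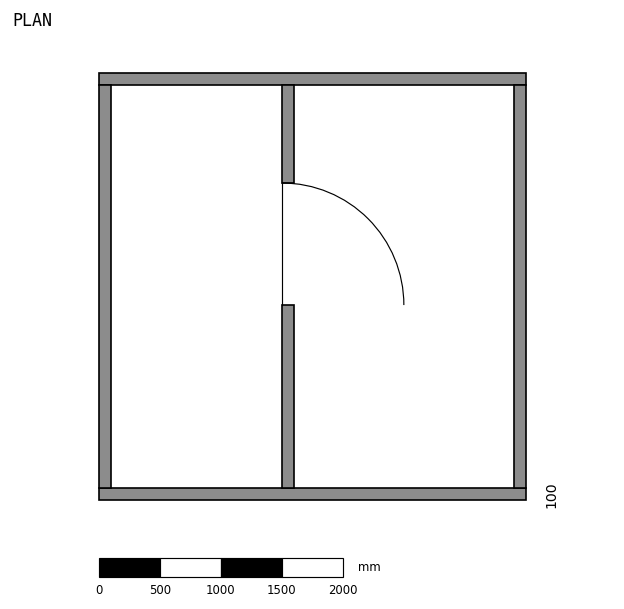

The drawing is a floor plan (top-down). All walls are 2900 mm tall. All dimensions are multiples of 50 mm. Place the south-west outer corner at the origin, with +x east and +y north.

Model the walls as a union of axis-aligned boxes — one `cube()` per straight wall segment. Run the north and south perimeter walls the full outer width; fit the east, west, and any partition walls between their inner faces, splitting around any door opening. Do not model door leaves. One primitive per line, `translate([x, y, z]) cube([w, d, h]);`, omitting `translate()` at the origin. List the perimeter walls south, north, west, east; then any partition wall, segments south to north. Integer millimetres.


cube([3500, 100, 2900]);
translate([0, 3400, 0]) cube([3500, 100, 2900]);
translate([0, 100, 0]) cube([100, 3300, 2900]);
translate([3400, 100, 0]) cube([100, 3300, 2900]);
translate([1500, 100, 0]) cube([100, 1500, 2900]);
translate([1500, 2600, 0]) cube([100, 800, 2900]);


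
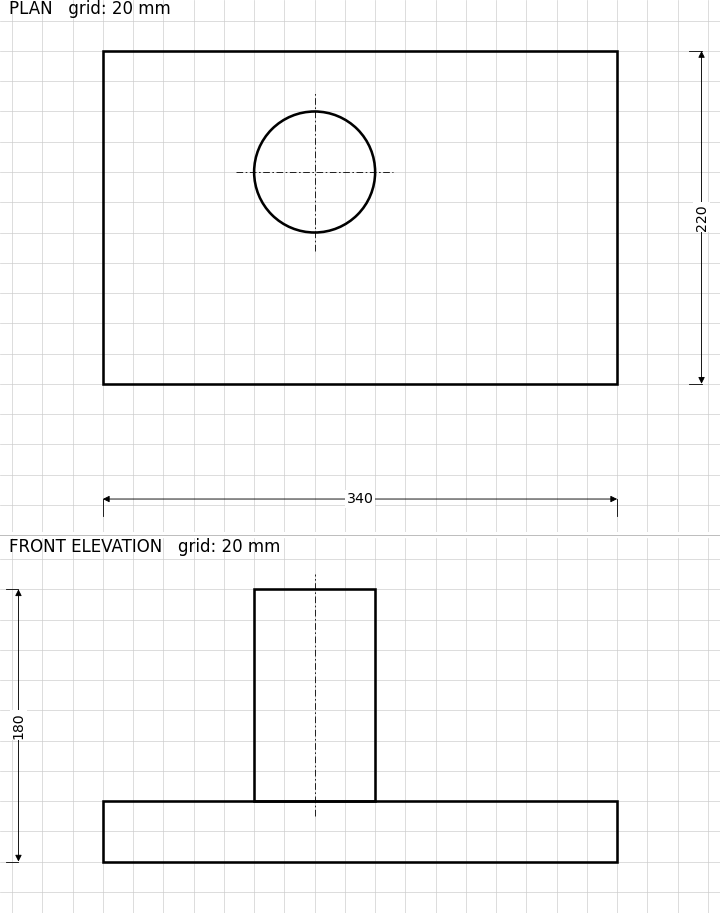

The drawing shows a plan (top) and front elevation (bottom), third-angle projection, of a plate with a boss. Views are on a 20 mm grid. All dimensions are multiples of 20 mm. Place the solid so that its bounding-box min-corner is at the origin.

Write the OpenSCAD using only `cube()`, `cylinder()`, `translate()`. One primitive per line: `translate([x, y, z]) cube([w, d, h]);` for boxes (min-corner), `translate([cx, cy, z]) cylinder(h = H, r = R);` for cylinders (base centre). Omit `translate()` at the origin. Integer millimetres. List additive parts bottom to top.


cube([340, 220, 40]);
translate([140, 140, 40]) cylinder(h = 140, r = 40);
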